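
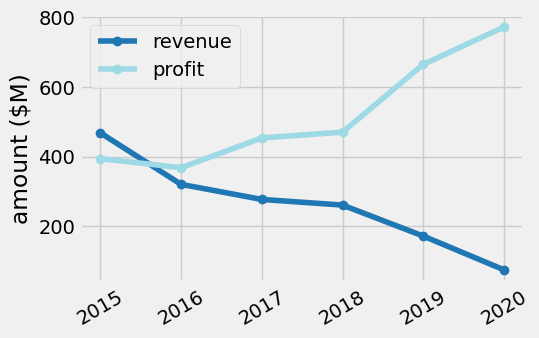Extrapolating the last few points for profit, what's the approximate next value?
Last three: 500, 700, 800 → slope ≈ 150/step → next ≈ 950.

≈ 950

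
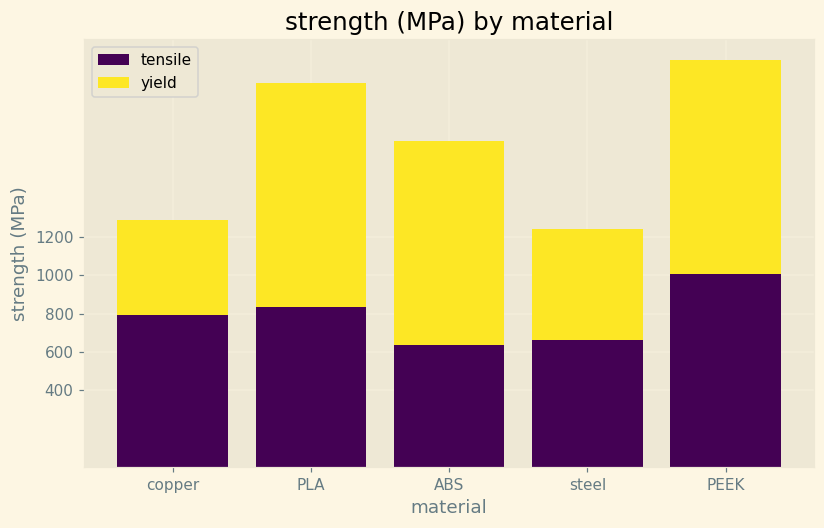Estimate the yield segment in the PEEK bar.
≈ 1200

yield top ≈ 2200, bottom ≈ 1000; segment ≈ 1200.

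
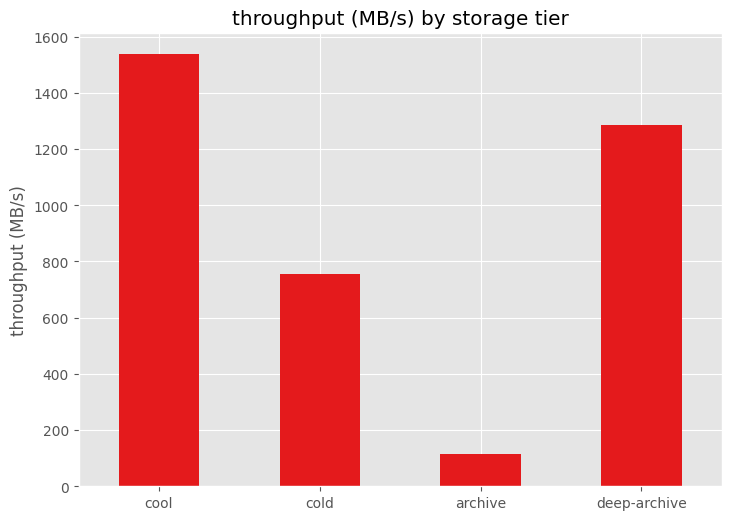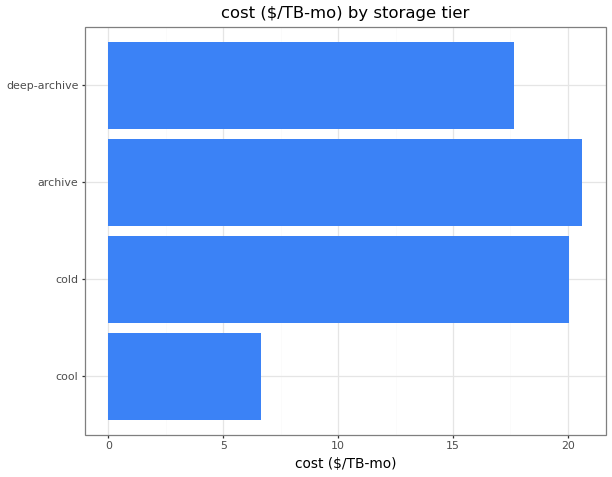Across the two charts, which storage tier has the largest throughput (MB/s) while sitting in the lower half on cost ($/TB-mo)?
cool

Chart 2 median cost ($/TB-mo) ≈ 18; below-median storage tiers: cool, deep-archive. Among those, cool has the highest throughput (MB/s) (≈ 1600).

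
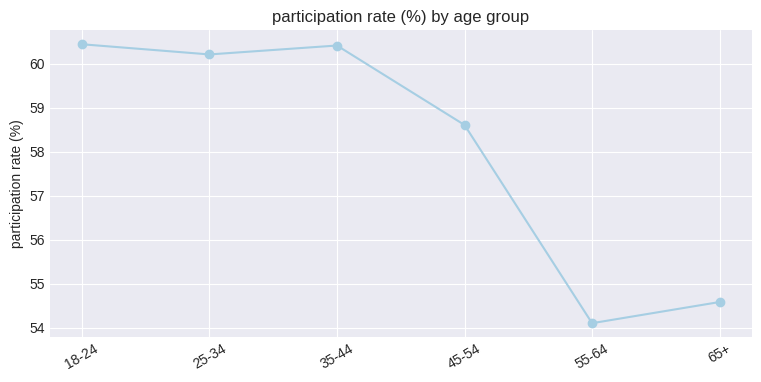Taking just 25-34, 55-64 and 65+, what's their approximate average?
(60 + 54 + 55) / 3 ≈ 56.

≈ 56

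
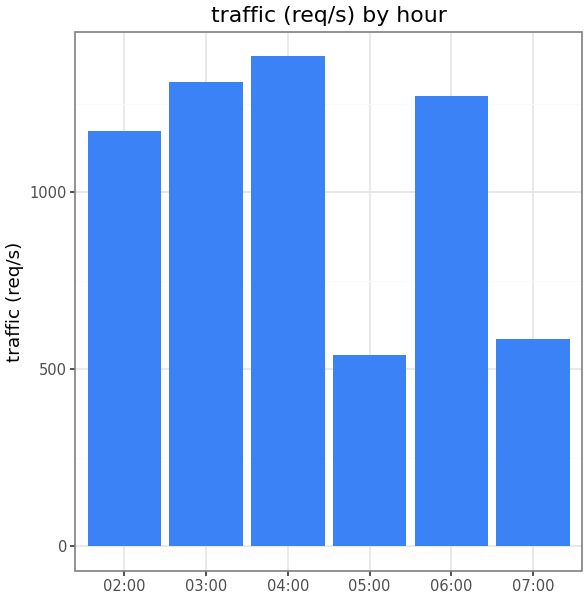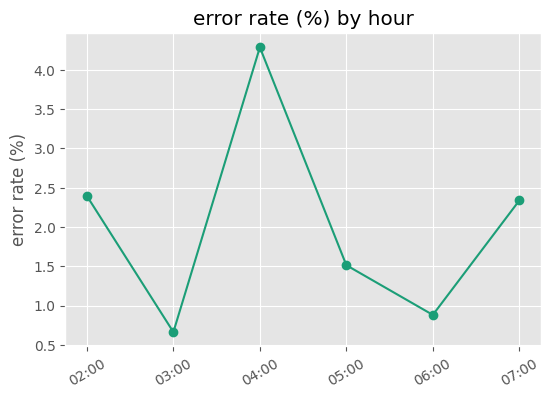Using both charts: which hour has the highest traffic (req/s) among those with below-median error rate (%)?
Chart 2 median error rate (%) ≈ 2; below-median hours: 03:00, 05:00, 06:00. Among those, 03:00 has the highest traffic (req/s) (≈ 1400).

03:00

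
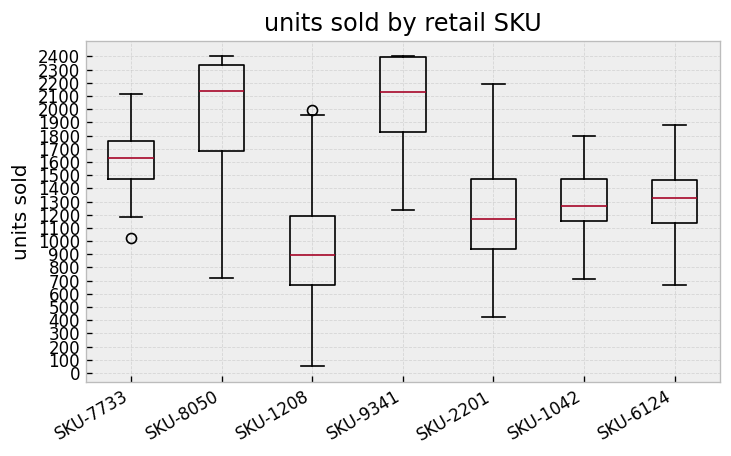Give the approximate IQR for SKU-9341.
Q3 ≈ 2400, Q1 ≈ 1800; IQR ≈ 600.

≈ 600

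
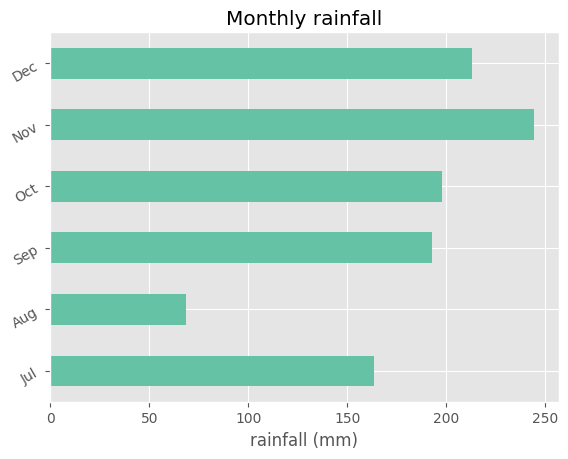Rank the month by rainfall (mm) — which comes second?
Top 3: Nov ≈ 250, Dec ≈ 225, Oct ≈ 200.

Dec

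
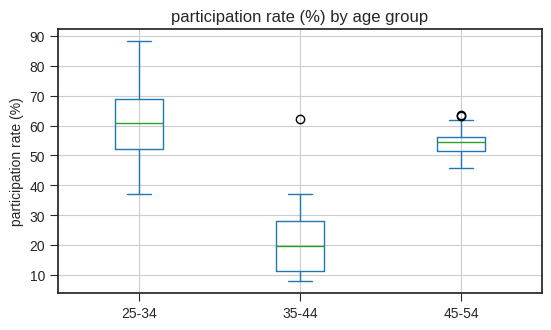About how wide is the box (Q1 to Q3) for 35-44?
≈ 20

Q3 ≈ 30, Q1 ≈ 10; IQR ≈ 20.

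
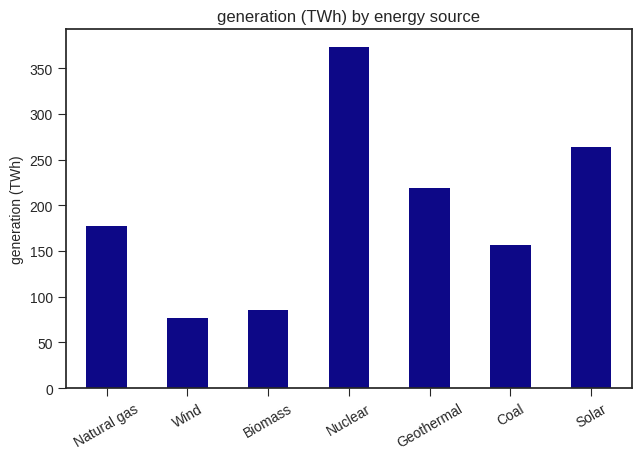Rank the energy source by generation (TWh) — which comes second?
Solar

Top 3: Nuclear ≈ 350, Solar ≈ 250, Geothermal ≈ 200.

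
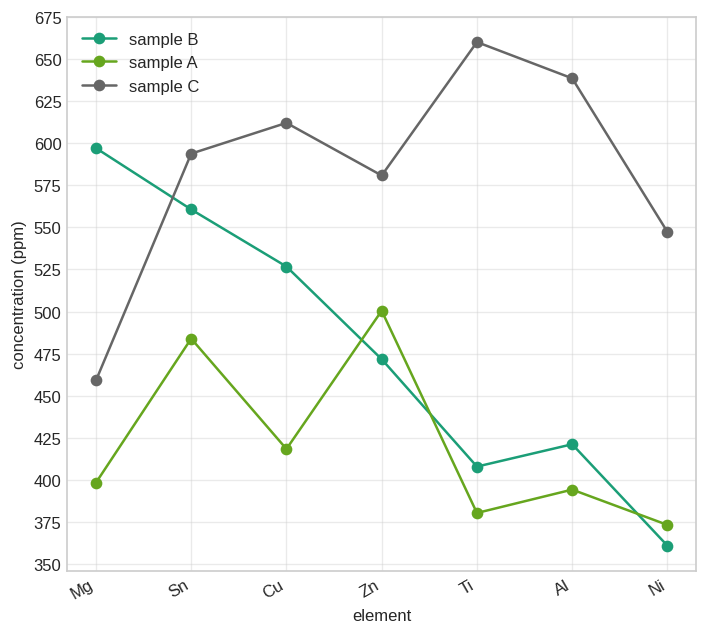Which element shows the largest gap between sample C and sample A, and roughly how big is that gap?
Ti: sample C ≈ 650, sample A ≈ 375 → gap ≈ 275. Next-largest (Al) is only ≈ 250.

Ti, ≈ 275 ppm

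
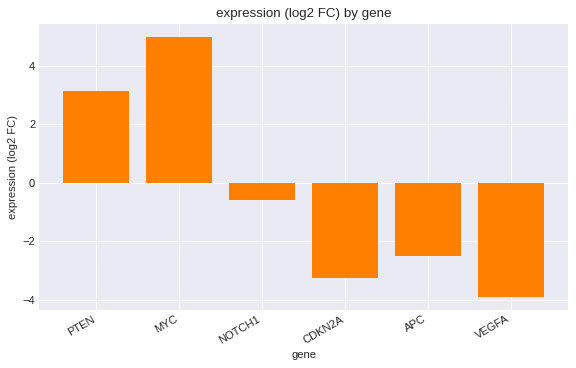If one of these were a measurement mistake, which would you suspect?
MYC ≈ 5; the rest sit between ≈ -4 and ≈ 3.

MYC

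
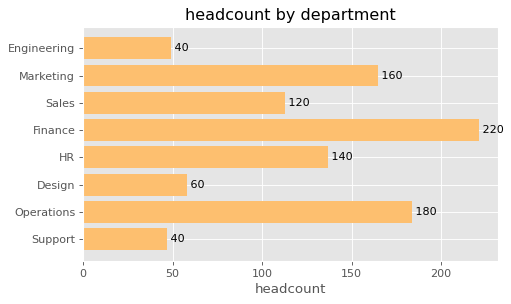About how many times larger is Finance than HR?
≈ 1.57×

Finance ≈ 220, HR ≈ 140; 220/140 ≈ 1.57.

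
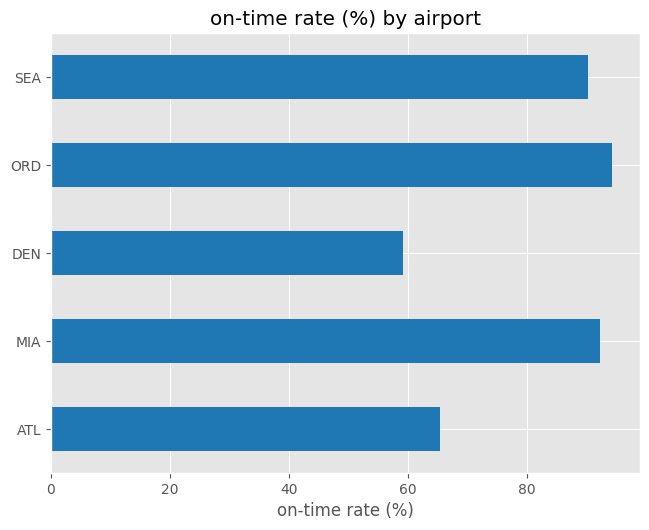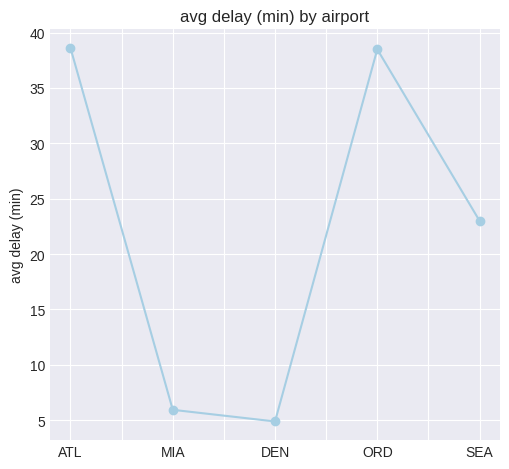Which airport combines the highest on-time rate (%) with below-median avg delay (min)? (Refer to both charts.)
MIA

Chart 2 median avg delay (min) ≈ 25; below-median airports: MIA, DEN. Among those, MIA has the highest on-time rate (%) (≈ 90).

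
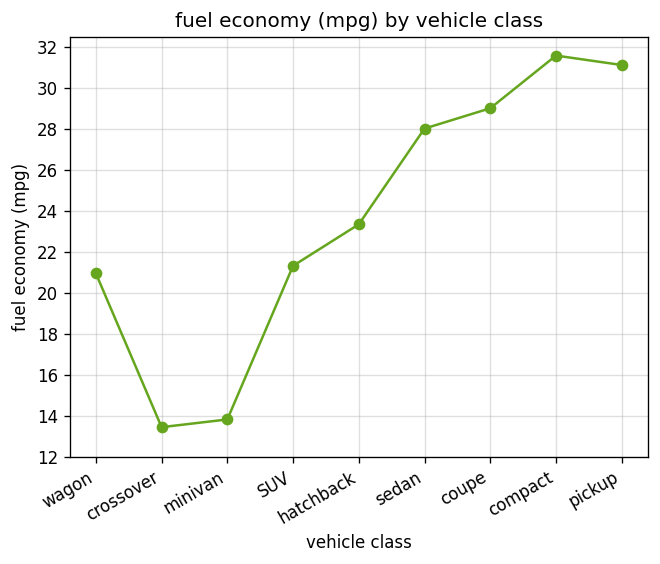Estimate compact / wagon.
compact ≈ 32, wagon ≈ 20; 32/20 ≈ 1.6.

≈ 1.6×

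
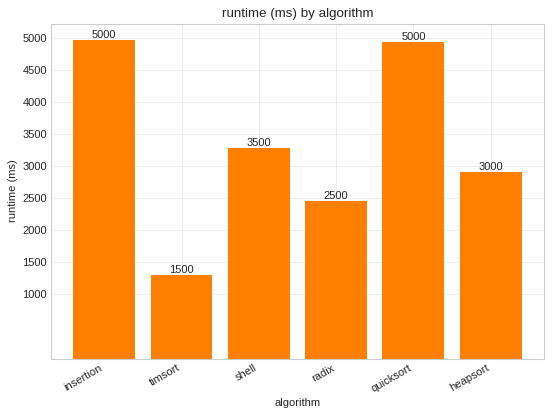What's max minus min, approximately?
Max insertion ≈ 5000, min timsort ≈ 1500; range ≈ 3500.

≈ 3500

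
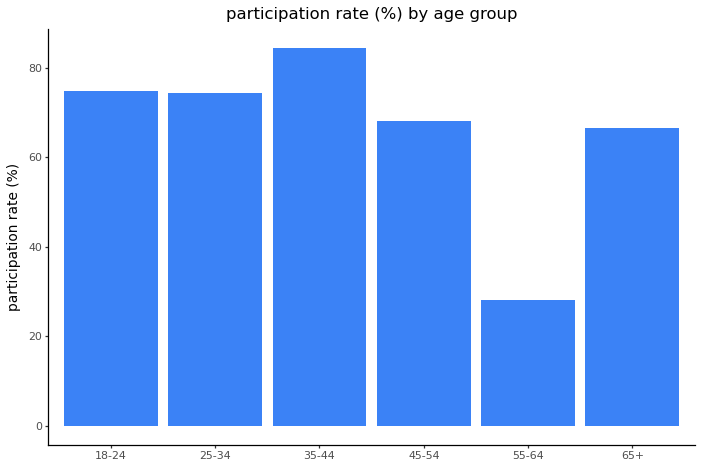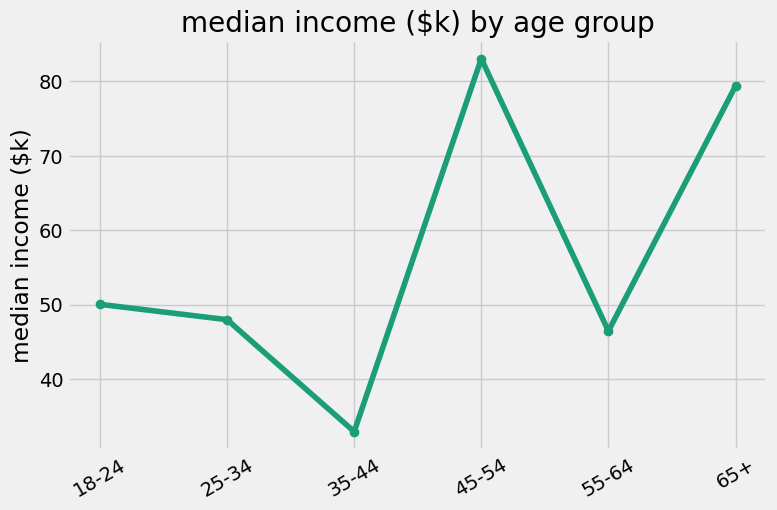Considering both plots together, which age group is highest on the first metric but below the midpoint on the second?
Chart 2 median median income ($k) ≈ 50; below-median age groups: 25-34, 35-44, 55-64. Among those, 35-44 has the highest participation rate (%) (≈ 80).

35-44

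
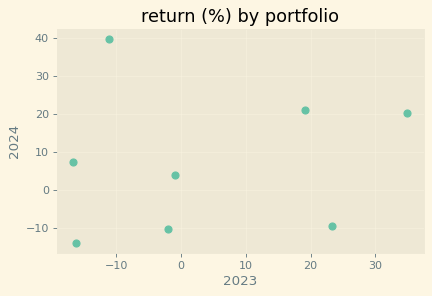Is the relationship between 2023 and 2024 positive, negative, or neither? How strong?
Points are roughly uncorrelated; weak (|r| ≈ 0.1).

no clear correlation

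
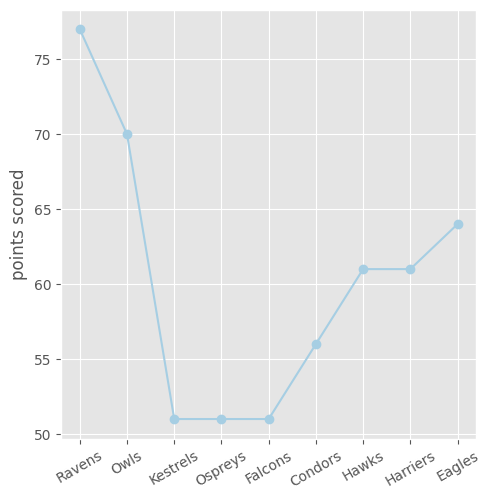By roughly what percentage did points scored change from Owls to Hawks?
Owls ≈ 70, Hawks ≈ 60; (60 − 70) / 70 ≈ -14.3%.

≈ -14.3%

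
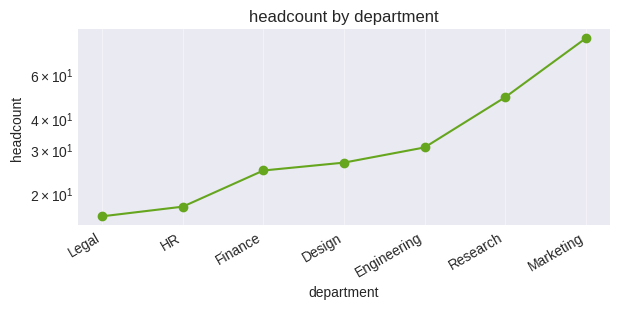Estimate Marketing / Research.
≈ 1.6×

Marketing ≈ 80, Research ≈ 50; 80/50 ≈ 1.6.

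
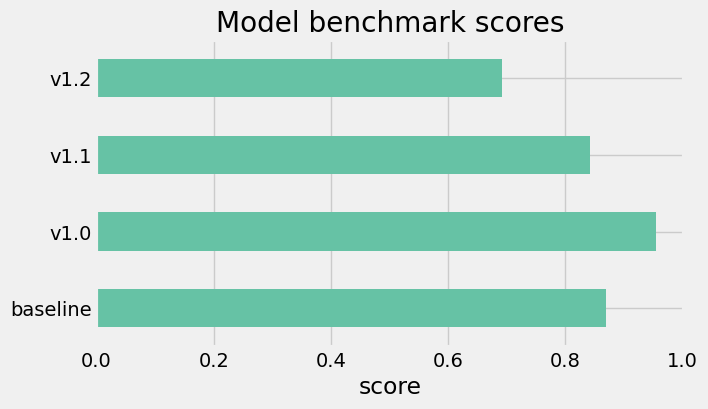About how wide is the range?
Max v1.0 ≈ 1.0, min v1.2 ≈ 0.7; range ≈ 0.3.

≈ 0.3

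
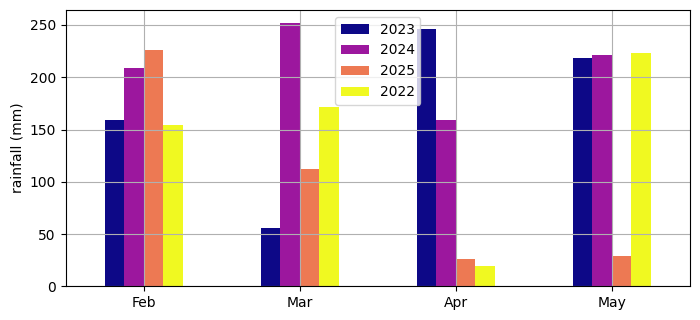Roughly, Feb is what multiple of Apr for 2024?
Feb ≈ 200, Apr ≈ 150; 200/150 ≈ 1.33.

≈ 1.33×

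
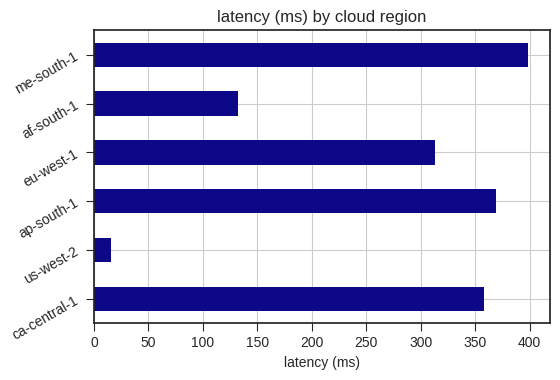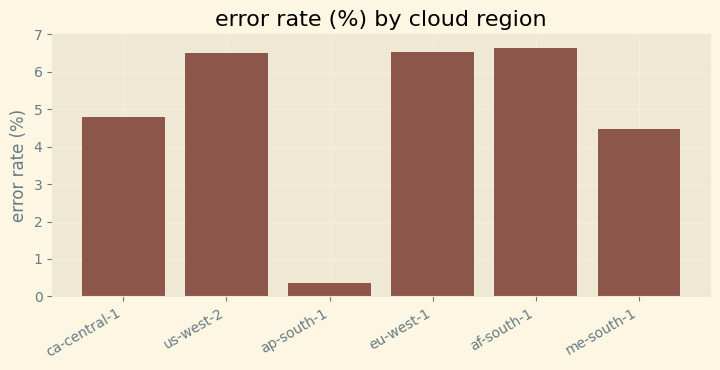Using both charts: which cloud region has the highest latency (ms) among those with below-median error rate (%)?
Chart 2 median error rate (%) ≈ 6; below-median cloud regions: ca-central-1, ap-south-1, me-south-1. Among those, me-south-1 has the highest latency (ms) (≈ 400).

me-south-1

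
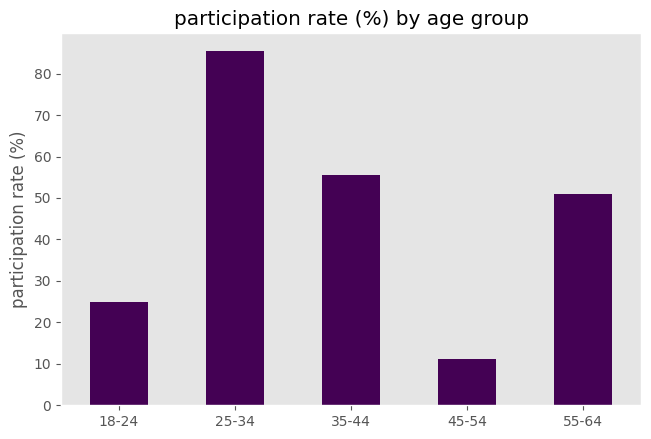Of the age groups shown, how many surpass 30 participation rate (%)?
Above 30: 25-34, 35-44, 55-64.

3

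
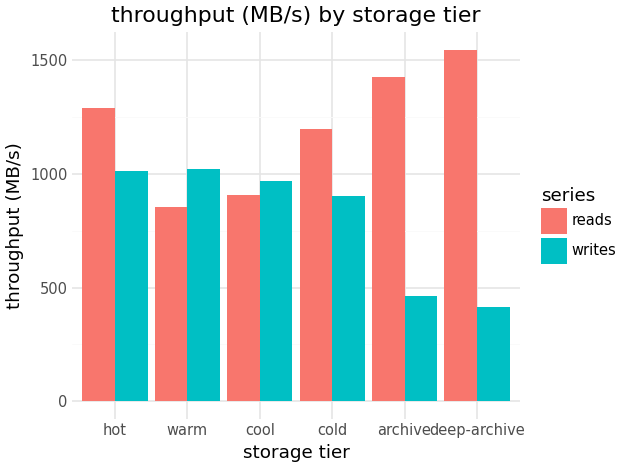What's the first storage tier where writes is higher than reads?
warm

hot: writes ≈ 1000 vs reads ≈ 1200 (not yet); warm: writes ≈ 1000 vs reads ≈ 800 (first crossover).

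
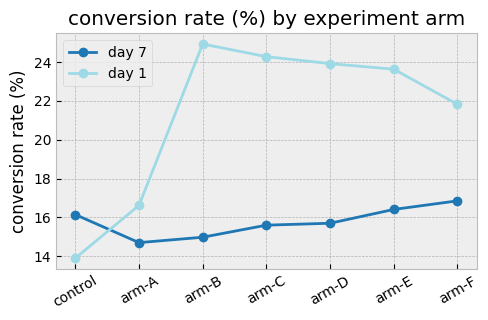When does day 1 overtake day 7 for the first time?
arm-A

control: day 1 ≈ 14 vs day 7 ≈ 16 (not yet); arm-A: day 1 ≈ 17 vs day 7 ≈ 15 (first crossover).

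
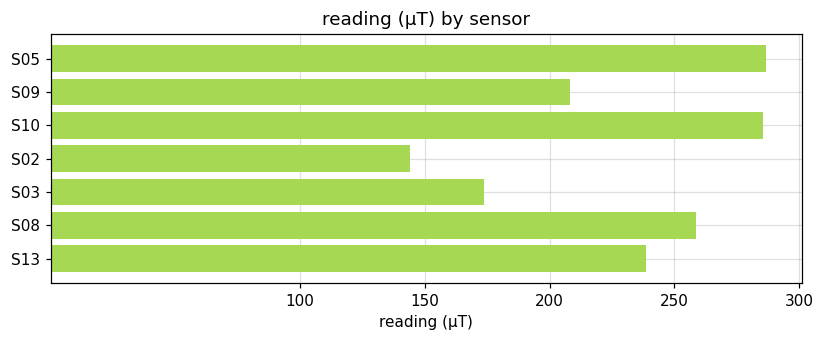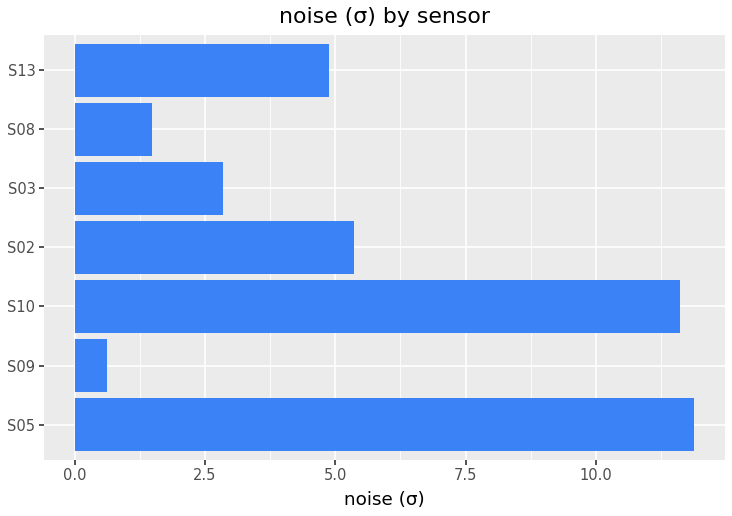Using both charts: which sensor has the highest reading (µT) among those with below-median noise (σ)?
Chart 2 median noise (σ) ≈ 4; below-median sensors: S09, S03, S08. Among those, S08 has the highest reading (µT) (≈ 250).

S08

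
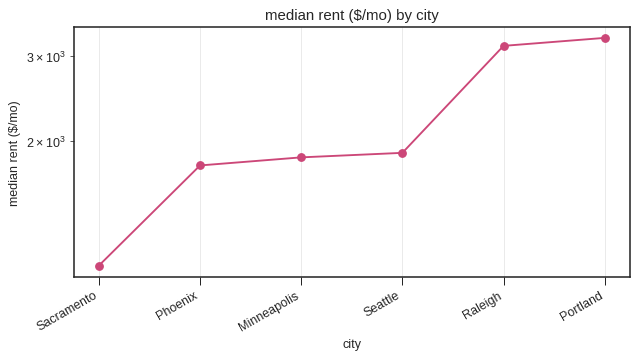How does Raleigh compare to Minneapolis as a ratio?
≈ 1.78×

Raleigh ≈ 3200, Minneapolis ≈ 1800; 3200/1800 ≈ 1.78.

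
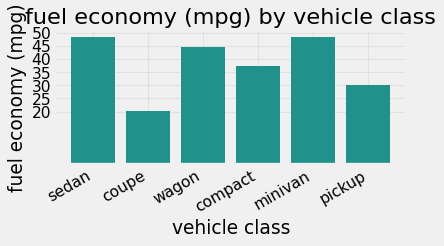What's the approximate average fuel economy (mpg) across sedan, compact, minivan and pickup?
≈ 41

(50 + 35 + 50 + 30) / 4 ≈ 41.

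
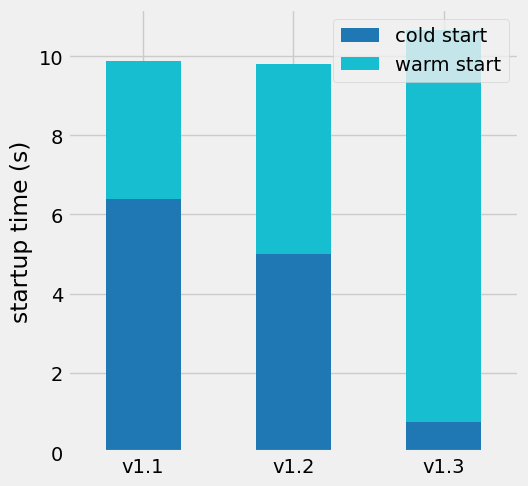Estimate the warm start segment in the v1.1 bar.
warm start top ≈ 10, bottom ≈ 6; segment ≈ 4.

≈ 4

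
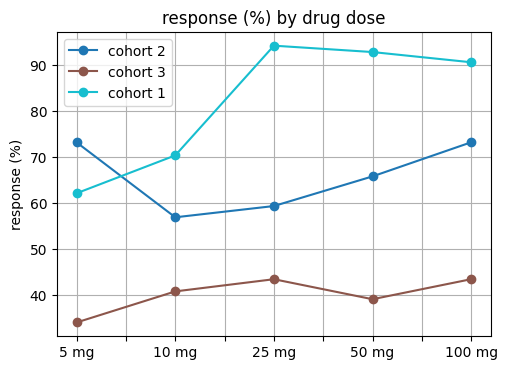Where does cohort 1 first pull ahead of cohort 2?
10 mg

5 mg: cohort 1 ≈ 60 vs cohort 2 ≈ 70 (not yet); 10 mg: cohort 1 ≈ 70 vs cohort 2 ≈ 60 (first crossover).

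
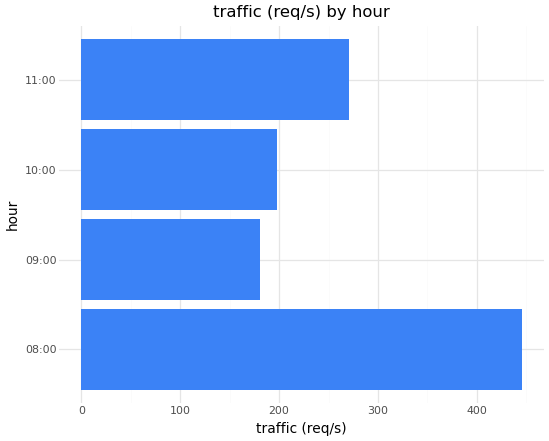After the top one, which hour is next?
Top 3: 08:00 ≈ 450, 11:00 ≈ 250, 10:00 ≈ 200.

11:00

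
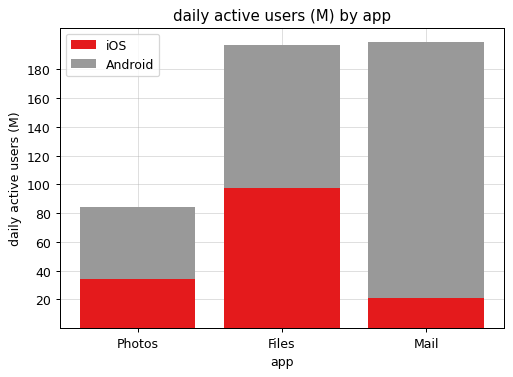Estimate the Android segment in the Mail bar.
Android top ≈ 200, bottom ≈ 20; segment ≈ 180.

≈ 180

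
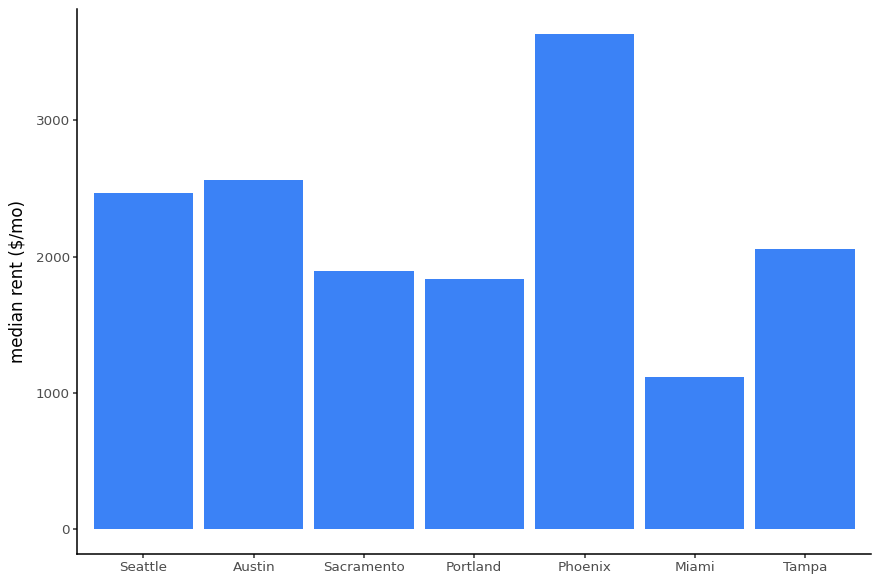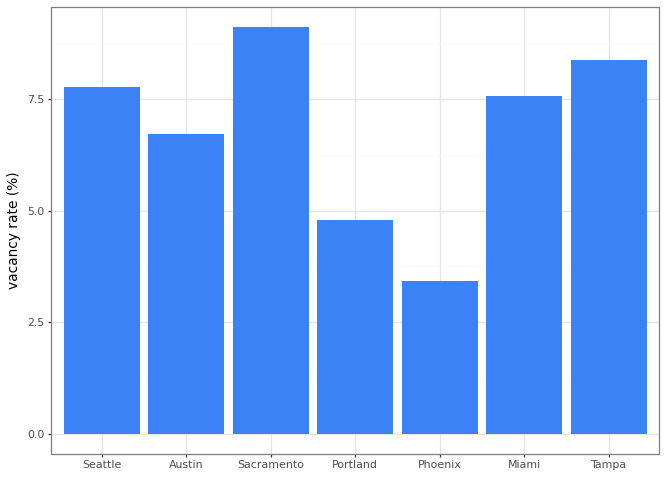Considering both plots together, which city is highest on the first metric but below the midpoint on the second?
Chart 2 median vacancy rate (%) ≈ 8; below-median cities: Austin, Portland, Phoenix. Among those, Phoenix has the highest median rent ($/mo) (≈ 3500).

Phoenix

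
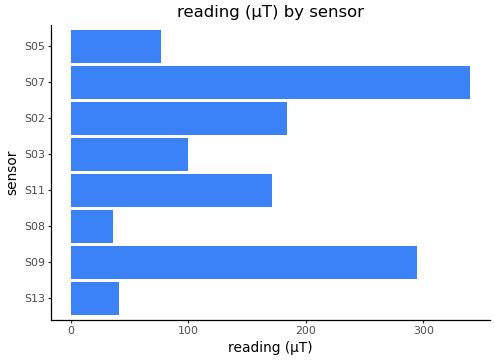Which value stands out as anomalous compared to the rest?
S07 ≈ 350; the rest sit between ≈ 50 and ≈ 300.

S07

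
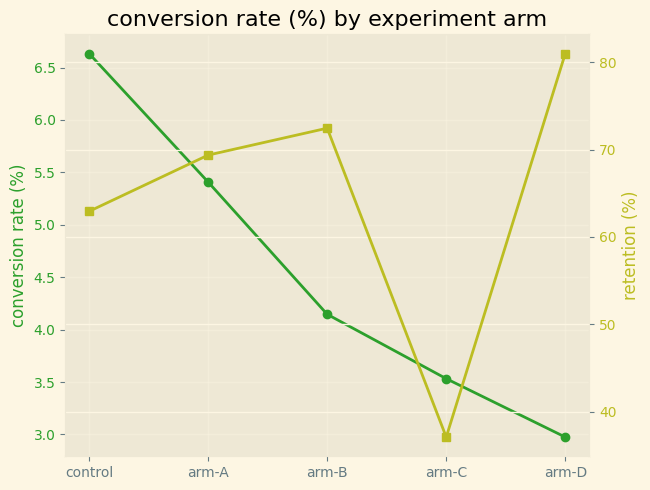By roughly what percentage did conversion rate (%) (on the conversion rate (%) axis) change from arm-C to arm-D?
≈ -14.3%

arm-C ≈ 3.5, arm-D ≈ 3.0; (3.0 − 3.5) / 3.5 ≈ -14.3%.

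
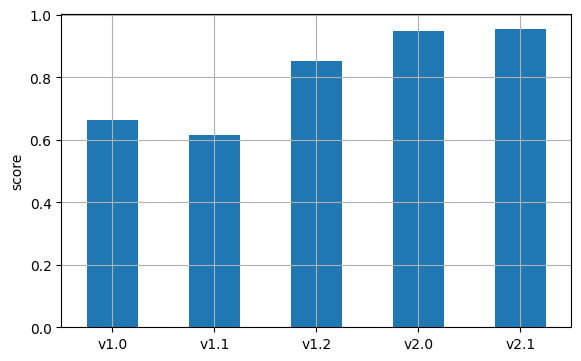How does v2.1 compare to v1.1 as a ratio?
≈ 1.67×

v2.1 ≈ 1.0, v1.1 ≈ 0.6; 1.0/0.6 ≈ 1.67.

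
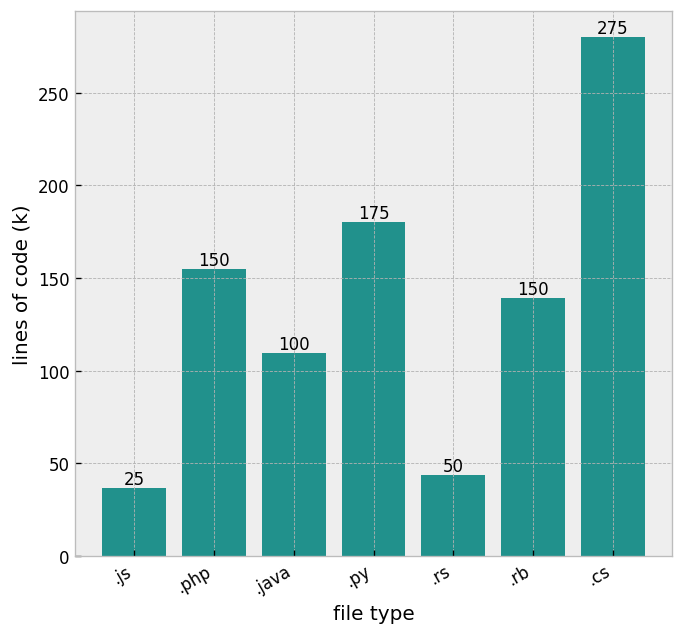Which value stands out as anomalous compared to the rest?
.cs

.cs ≈ 275; the rest sit between ≈ 25 and ≈ 175.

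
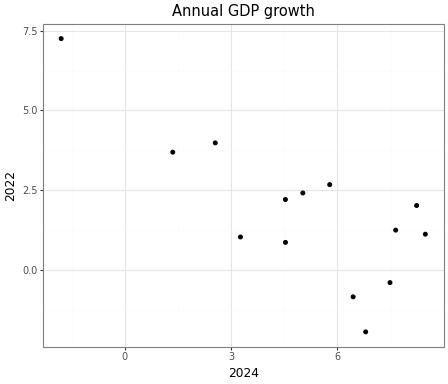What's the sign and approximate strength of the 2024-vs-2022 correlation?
negative, strong

Points are negatively correlated; strong (|r| ≈ 0.8).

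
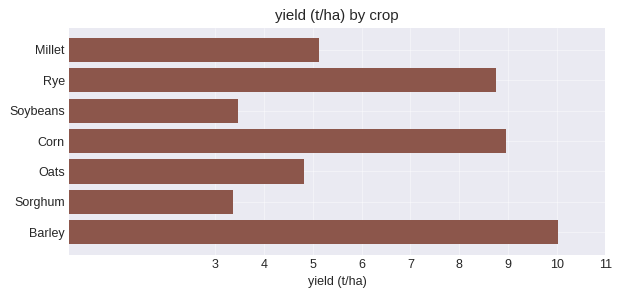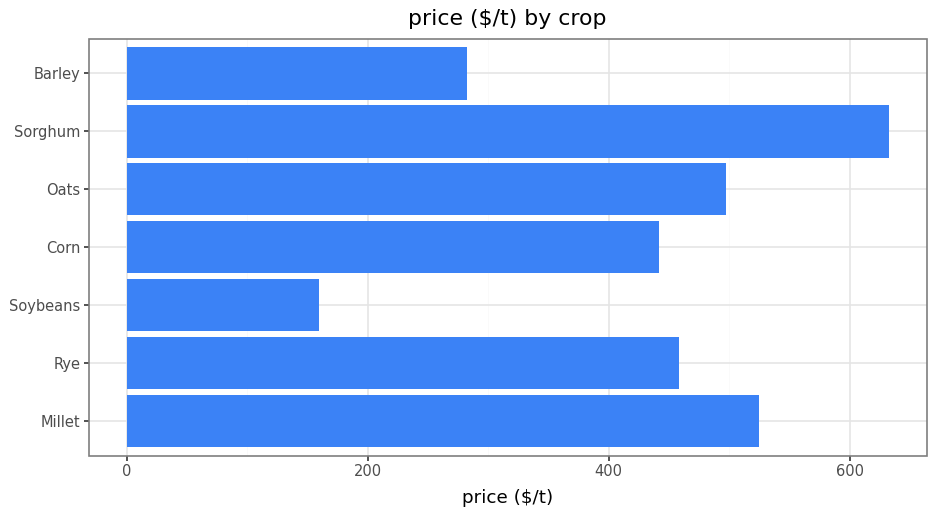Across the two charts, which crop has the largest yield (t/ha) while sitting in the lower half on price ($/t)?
Barley

Chart 2 median price ($/t) ≈ 500; below-median crops: Soybeans, Corn, Barley. Among those, Barley has the highest yield (t/ha) (≈ 10).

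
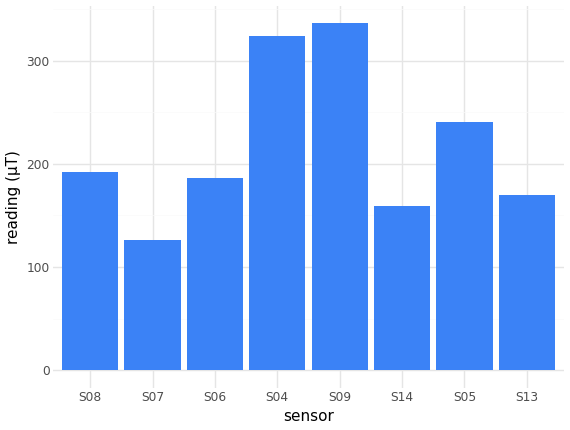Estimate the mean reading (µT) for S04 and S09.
(300 + 350) / 2 ≈ 325.

≈ 325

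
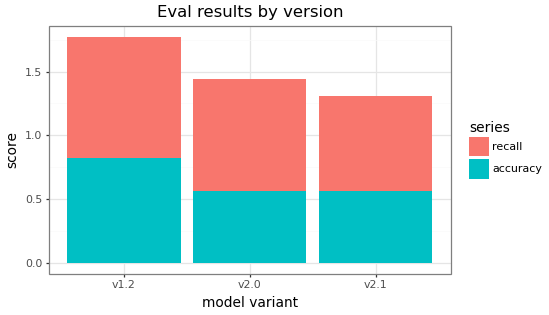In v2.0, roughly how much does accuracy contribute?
≈ 0.6

accuracy top ≈ 0.6, bottom ≈ 0.0; segment ≈ 0.6.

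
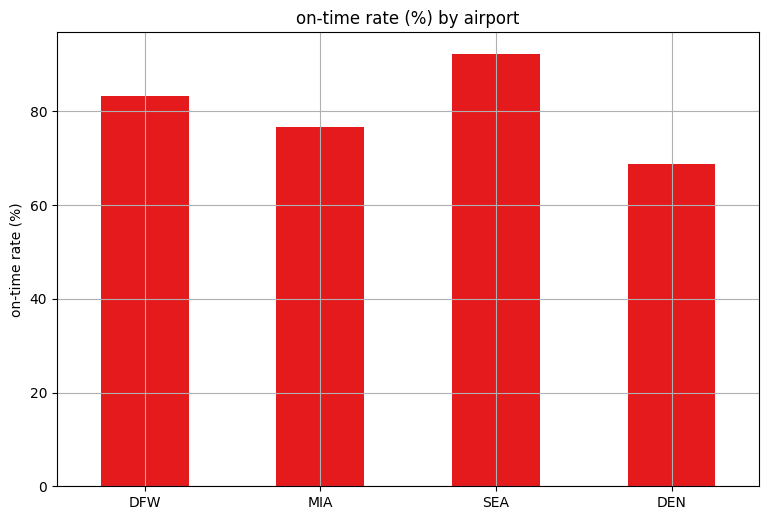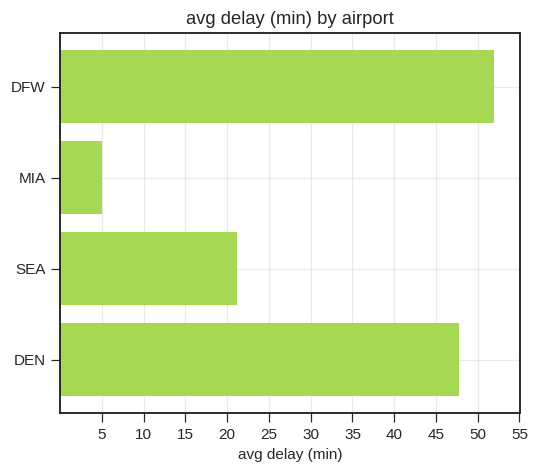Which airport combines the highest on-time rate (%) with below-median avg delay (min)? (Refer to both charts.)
SEA

Chart 2 median avg delay (min) ≈ 35; below-median airports: MIA, SEA. Among those, SEA has the highest on-time rate (%) (≈ 90).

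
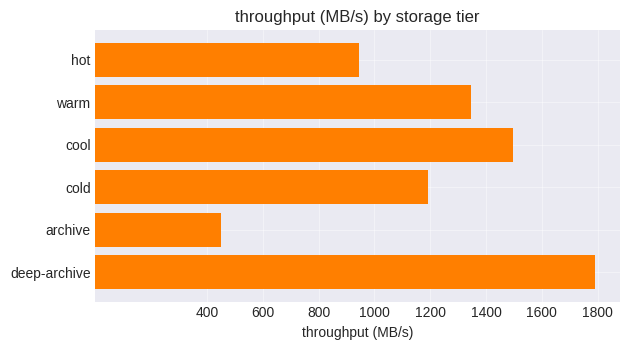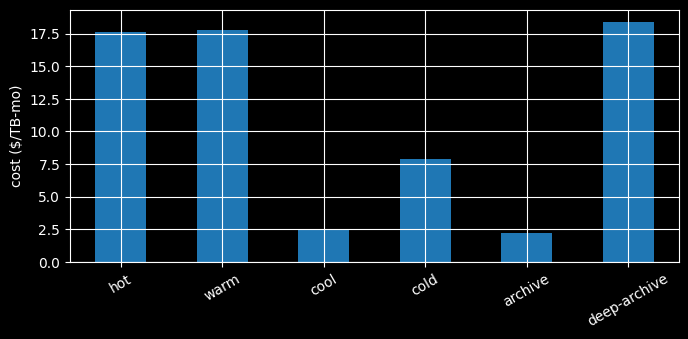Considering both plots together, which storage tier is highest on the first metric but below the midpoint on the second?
cool

Chart 2 median cost ($/TB-mo) ≈ 12; below-median storage tiers: cool, cold, archive. Among those, cool has the highest throughput (MB/s) (≈ 1400).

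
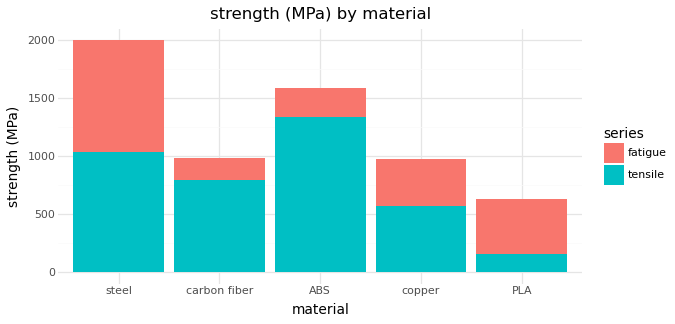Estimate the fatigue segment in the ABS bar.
fatigue top ≈ 1600, bottom ≈ 1400; segment ≈ 200.

≈ 200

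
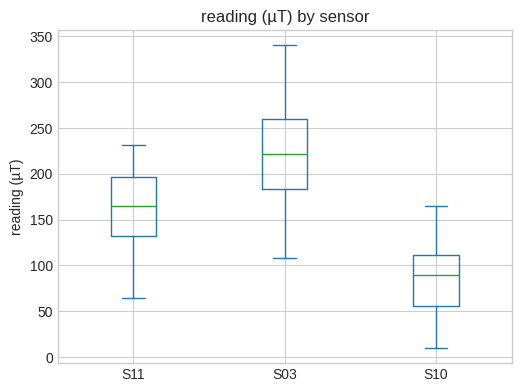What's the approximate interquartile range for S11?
≈ 60

Q3 ≈ 200, Q1 ≈ 140; IQR ≈ 60.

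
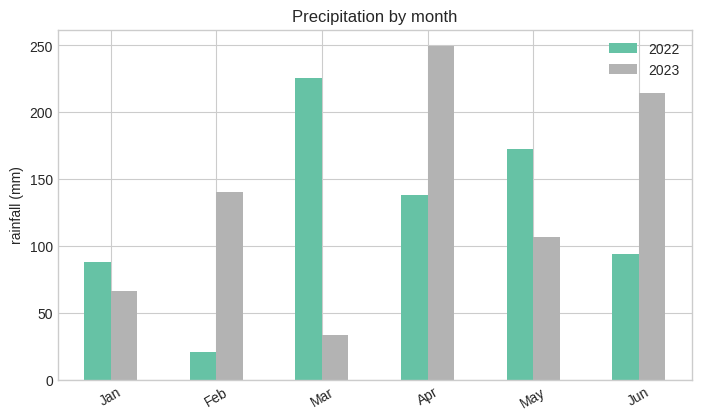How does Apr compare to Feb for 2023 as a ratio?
≈ 1.67×

Apr ≈ 250, Feb ≈ 150; 250/150 ≈ 1.67.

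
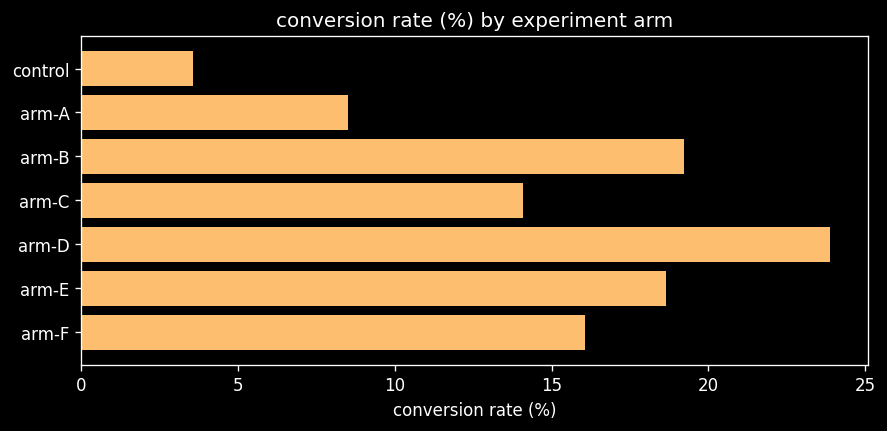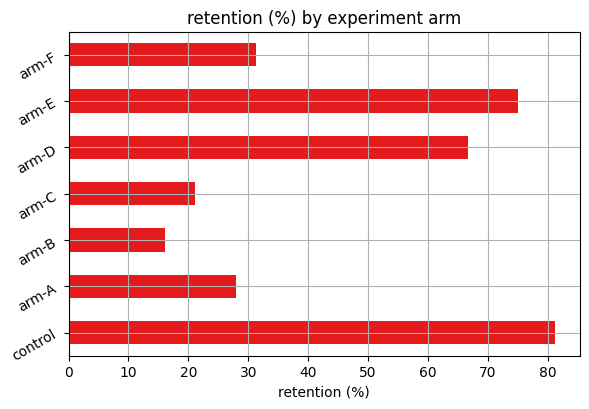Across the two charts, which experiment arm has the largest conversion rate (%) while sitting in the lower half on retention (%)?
arm-B

Chart 2 median retention (%) ≈ 30; below-median experiment arms: arm-A, arm-B, arm-C. Among those, arm-B has the highest conversion rate (%) (≈ 20).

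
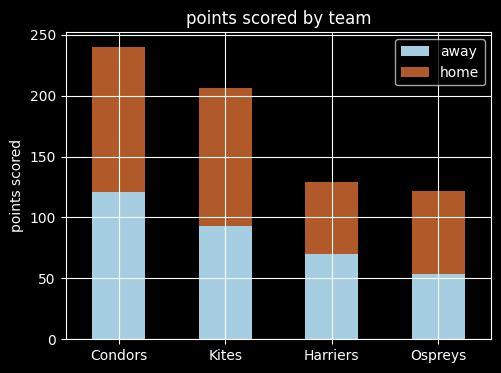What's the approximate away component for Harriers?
≈ 80

away top ≈ 80, bottom ≈ 0; segment ≈ 80.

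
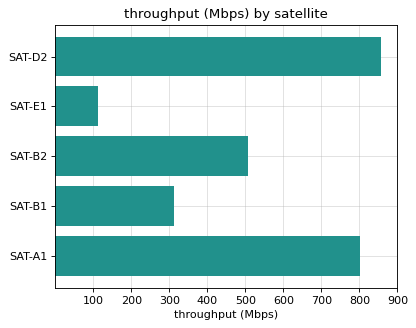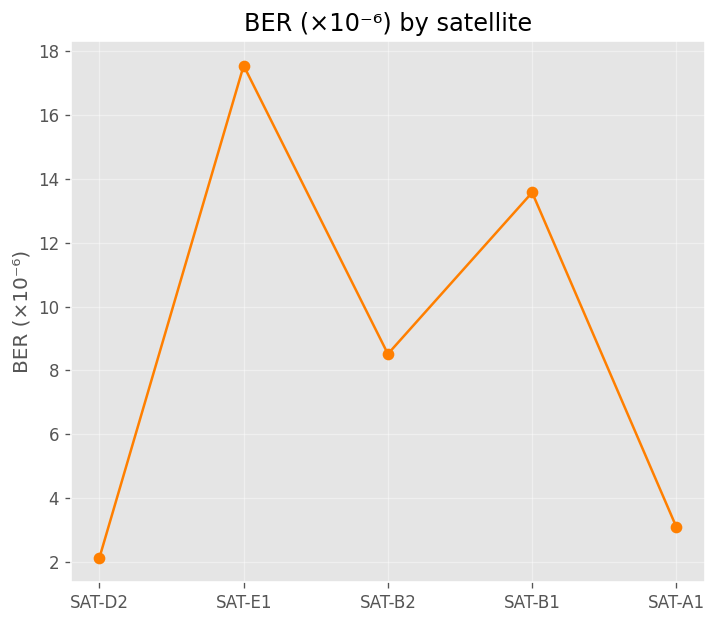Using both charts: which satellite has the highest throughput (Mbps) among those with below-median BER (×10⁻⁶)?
Chart 2 median BER (×10⁻⁶) ≈ 8; below-median satellites: SAT-D2, SAT-A1. Among those, SAT-D2 has the highest throughput (Mbps) (≈ 900).

SAT-D2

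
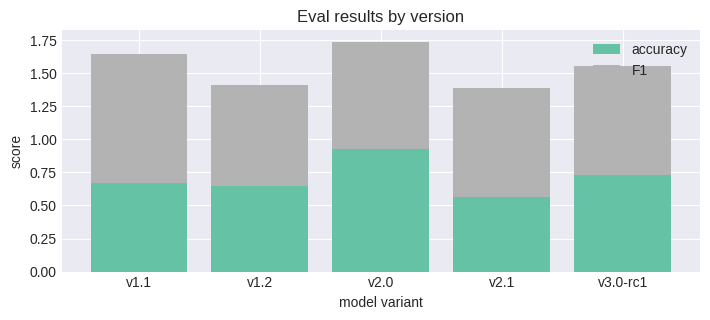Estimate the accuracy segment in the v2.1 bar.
≈ 0.6

accuracy top ≈ 0.6, bottom ≈ 0.0; segment ≈ 0.6.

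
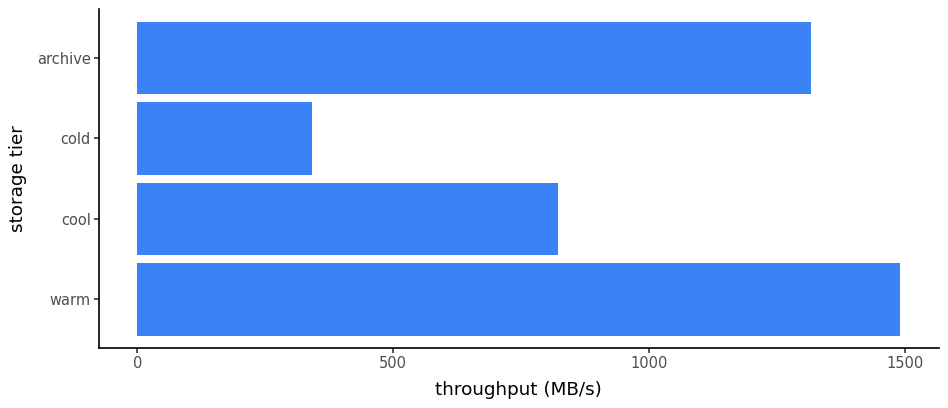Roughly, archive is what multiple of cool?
≈ 1.75×

archive ≈ 1400, cool ≈ 800; 1400/800 ≈ 1.75.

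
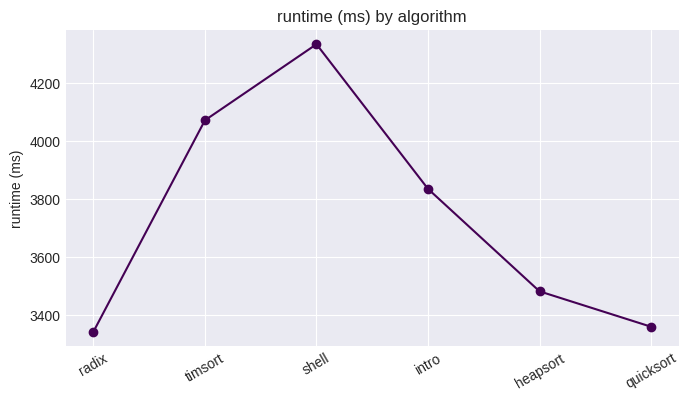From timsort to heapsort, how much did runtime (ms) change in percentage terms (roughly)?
timsort ≈ 4100, heapsort ≈ 3500; (3500 − 4100) / 4100 ≈ -14.6%.

≈ -14.6%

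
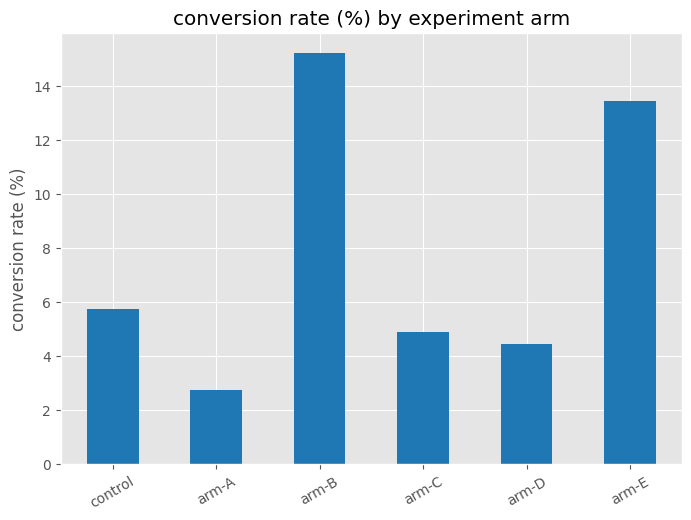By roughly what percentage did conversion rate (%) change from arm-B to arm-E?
≈ -12.5%

arm-B ≈ 16, arm-E ≈ 14; (14 − 16) / 16 ≈ -12.5%.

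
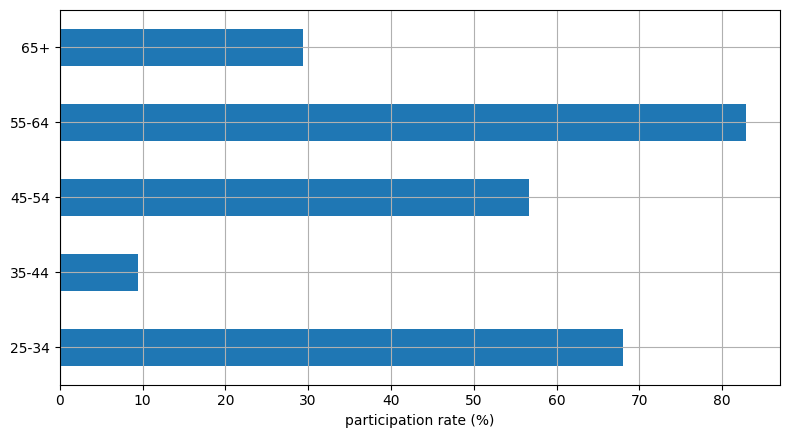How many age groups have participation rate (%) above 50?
3

Above 50: 25-34, 45-54, 55-64.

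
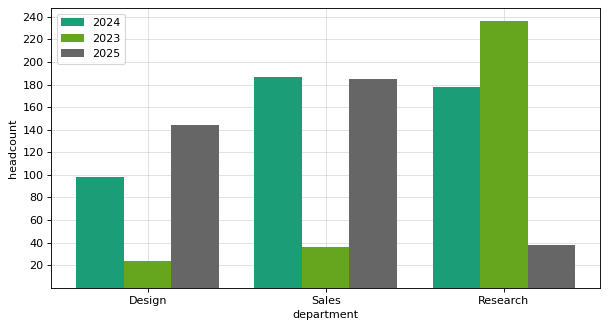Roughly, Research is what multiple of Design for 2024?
≈ 1.8×

Research ≈ 180, Design ≈ 100; 180/100 ≈ 1.8.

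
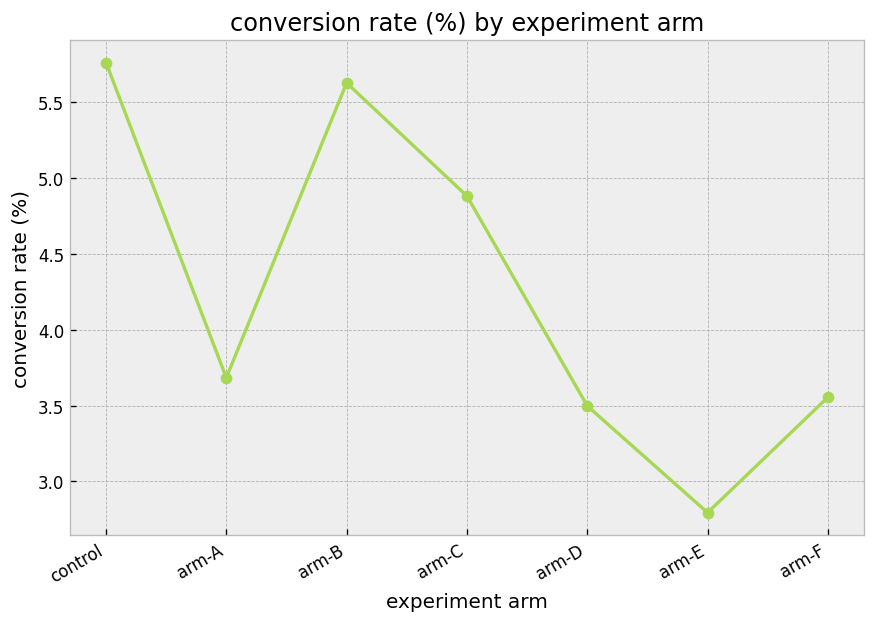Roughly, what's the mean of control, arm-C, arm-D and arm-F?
≈ 4.5

(6.0 + 5.0 + 3.5 + 3.5) / 4 ≈ 4.5.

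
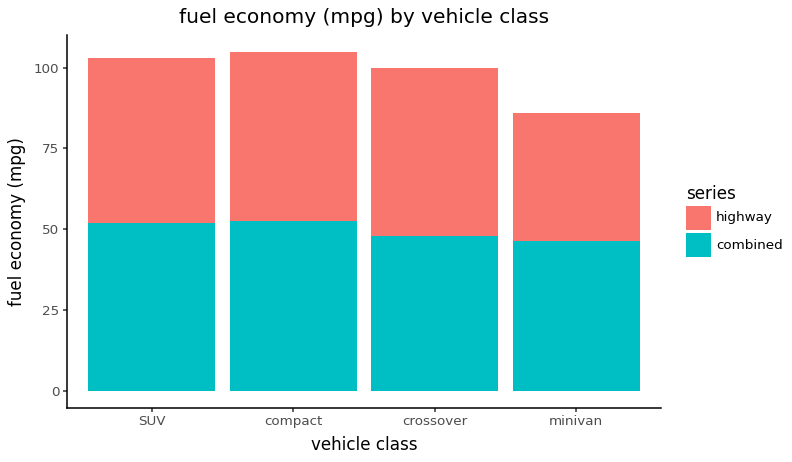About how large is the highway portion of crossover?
≈ 50

highway top ≈ 100, bottom ≈ 50; segment ≈ 50.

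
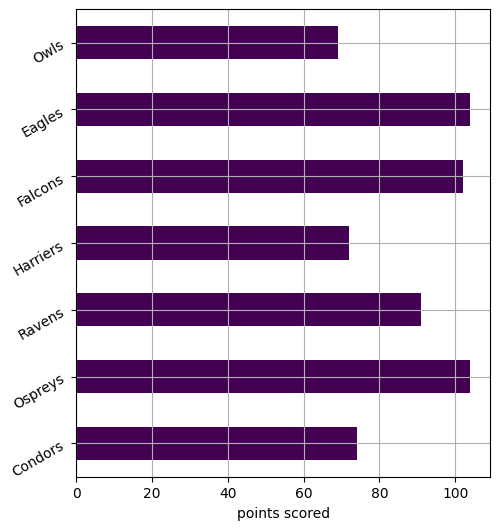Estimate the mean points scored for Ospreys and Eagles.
(100 + 100) / 2 ≈ 100.

≈ 100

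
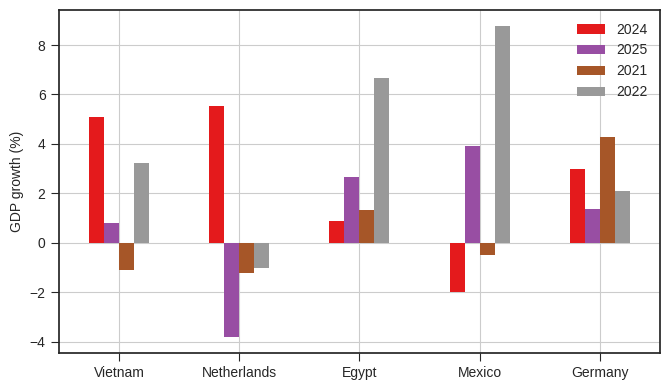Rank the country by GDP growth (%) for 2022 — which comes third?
Vietnam

Top 4 for 2022: Mexico ≈ 8, Egypt ≈ 6, Vietnam ≈ 4, Germany ≈ 2.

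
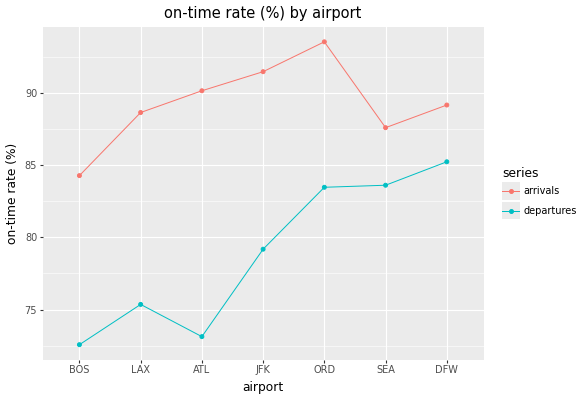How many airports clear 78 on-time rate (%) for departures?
Above 78: JFK, ORD, SEA, DFW.

4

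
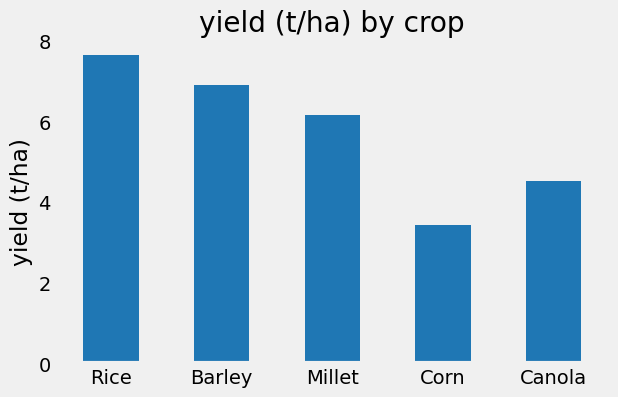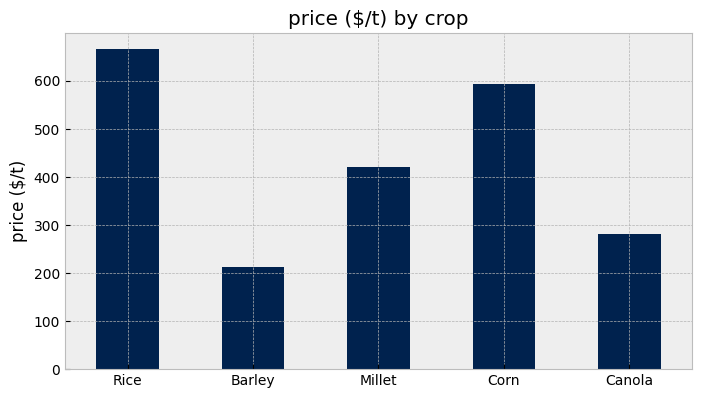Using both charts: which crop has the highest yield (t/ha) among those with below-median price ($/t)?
Chart 2 median price ($/t) ≈ 400; below-median crops: Barley, Canola. Among those, Barley has the highest yield (t/ha) (≈ 7).

Barley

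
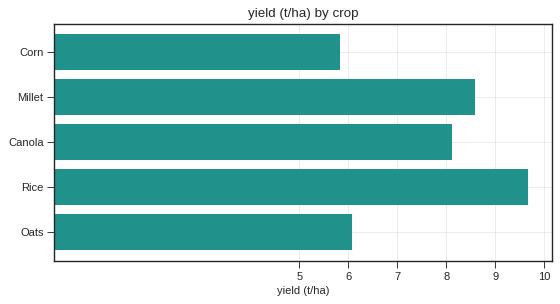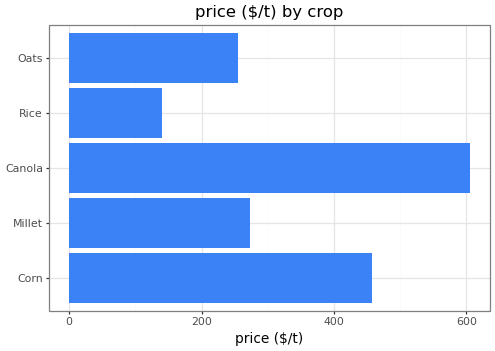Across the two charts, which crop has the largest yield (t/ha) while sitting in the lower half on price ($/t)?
Chart 2 median price ($/t) ≈ 300; below-median crops: Rice, Oats. Among those, Rice has the highest yield (t/ha) (≈ 10).

Rice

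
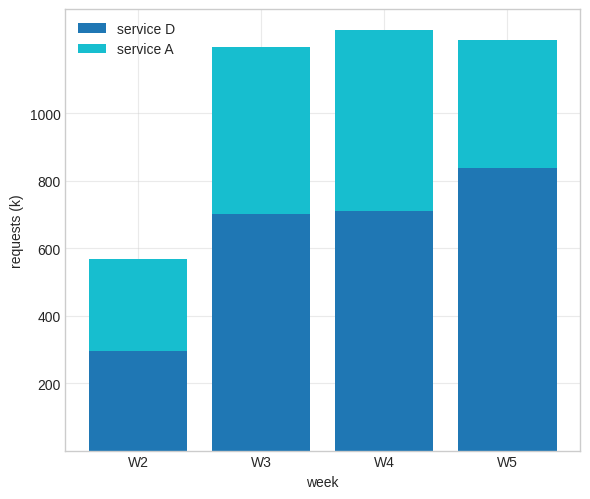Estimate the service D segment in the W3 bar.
service D top ≈ 800, bottom ≈ 0; segment ≈ 800.

≈ 800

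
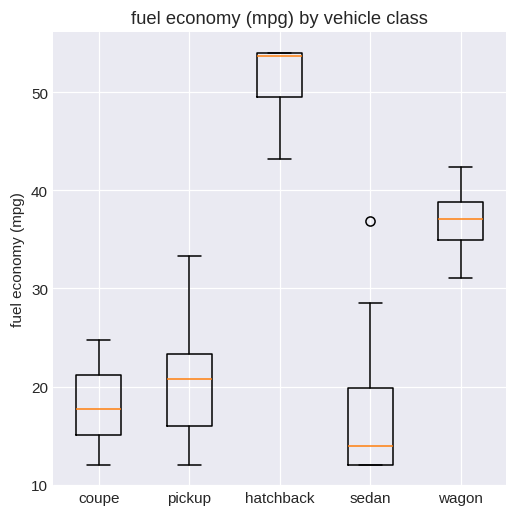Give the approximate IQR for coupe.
Q3 ≈ 20, Q1 ≈ 15; IQR ≈ 5.

≈ 5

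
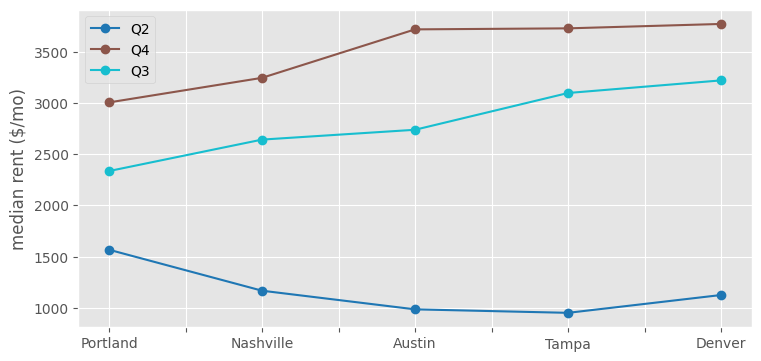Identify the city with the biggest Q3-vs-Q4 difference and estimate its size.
Austin: Q3 ≈ 2500, Q4 ≈ 3500 → gap ≈ 1000. Next-largest (Portland) is only ≈ 500.

Austin, ≈ 1000 $/mo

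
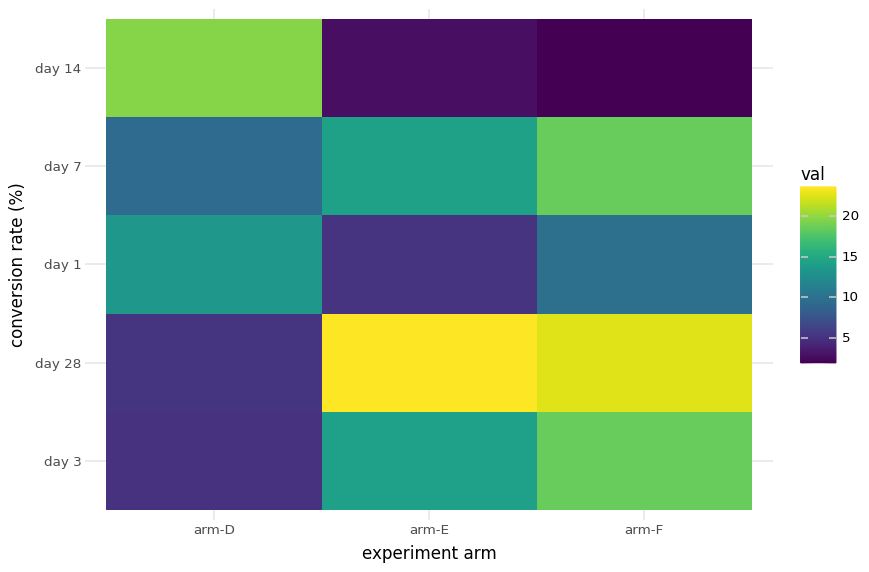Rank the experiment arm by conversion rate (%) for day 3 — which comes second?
arm-E

Top 3 for day 3: arm-F ≈ 18, arm-E ≈ 14, arm-D ≈ 4.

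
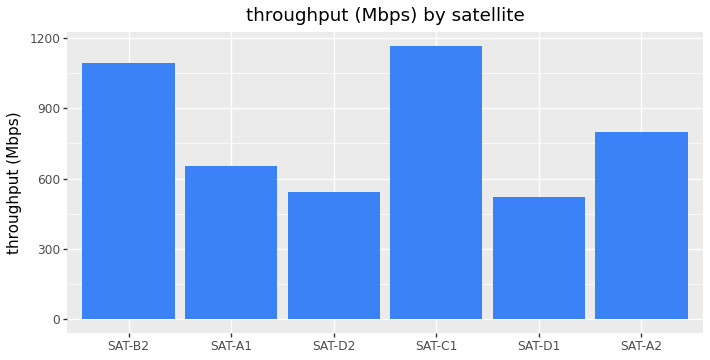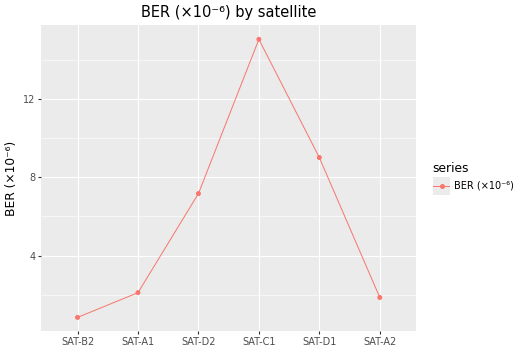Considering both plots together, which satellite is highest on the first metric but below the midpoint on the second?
Chart 2 median BER (×10⁻⁶) ≈ 4; below-median satellites: SAT-B2, SAT-A1, SAT-A2. Among those, SAT-B2 has the highest throughput (Mbps) (≈ 1000).

SAT-B2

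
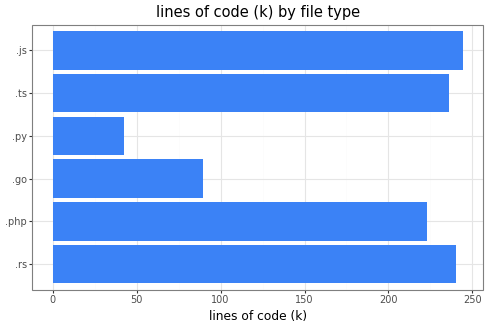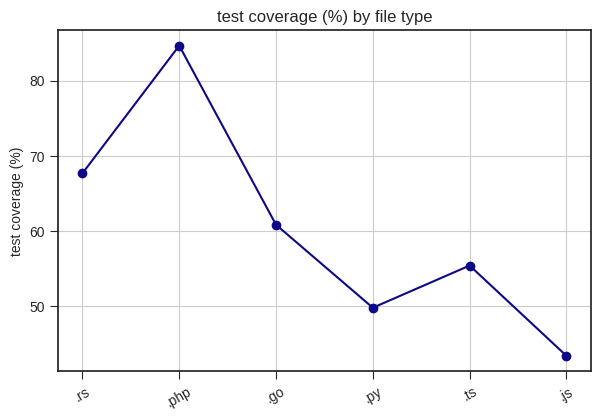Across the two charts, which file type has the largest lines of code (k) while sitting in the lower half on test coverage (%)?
Chart 2 median test coverage (%) ≈ 60; below-median file types: .py, .ts, .js. Among those, .js has the highest lines of code (k) (≈ 250).

.js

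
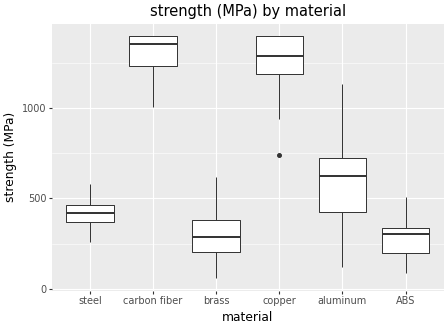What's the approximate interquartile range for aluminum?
≈ 300

Q3 ≈ 700, Q1 ≈ 400; IQR ≈ 300.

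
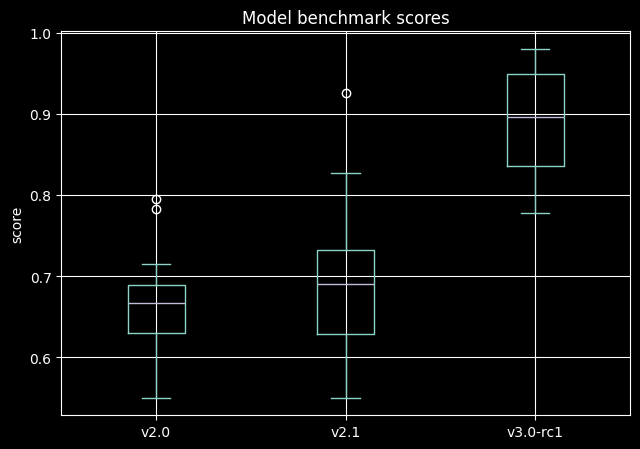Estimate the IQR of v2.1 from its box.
Q3 ≈ 0.74, Q1 ≈ 0.62; IQR ≈ 0.12.

≈ 0.12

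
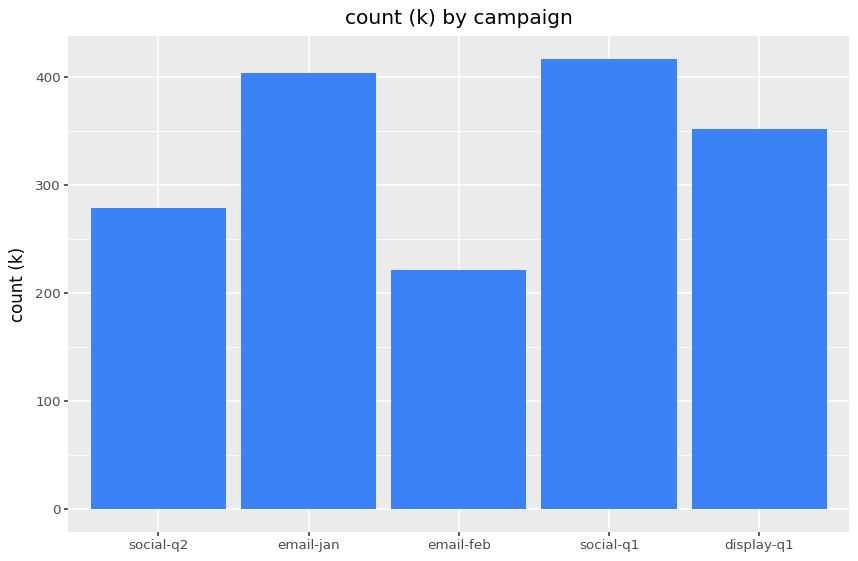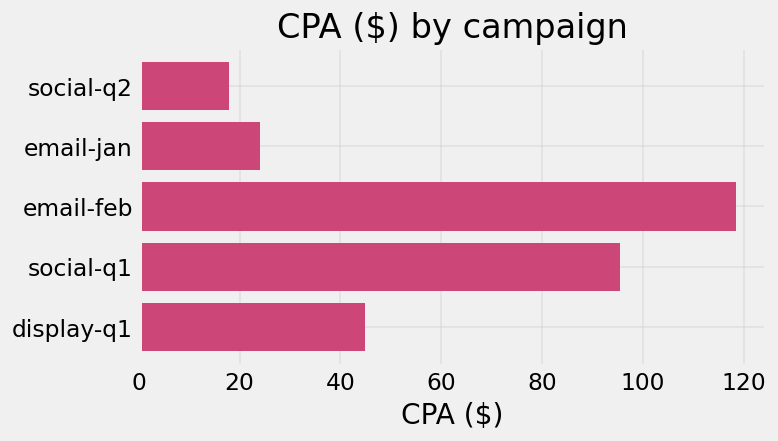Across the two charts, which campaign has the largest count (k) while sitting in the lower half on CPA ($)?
email-jan

Chart 2 median CPA ($) ≈ 40; below-median campaigns: social-q2, email-jan. Among those, email-jan has the highest count (k) (≈ 400).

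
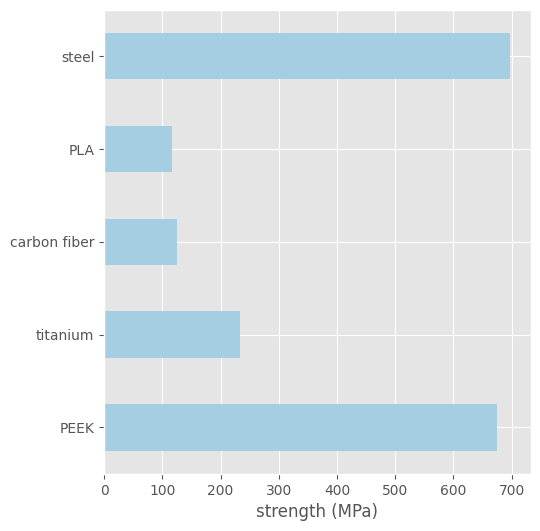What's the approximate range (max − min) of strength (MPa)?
Max steel ≈ 700, min PLA ≈ 100; range ≈ 600.

≈ 600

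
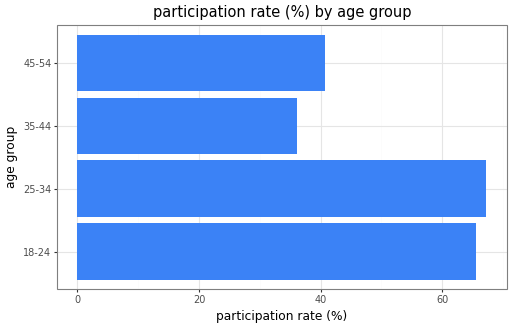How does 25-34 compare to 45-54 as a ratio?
≈ 1.75×

25-34 ≈ 70, 45-54 ≈ 40; 70/40 ≈ 1.75.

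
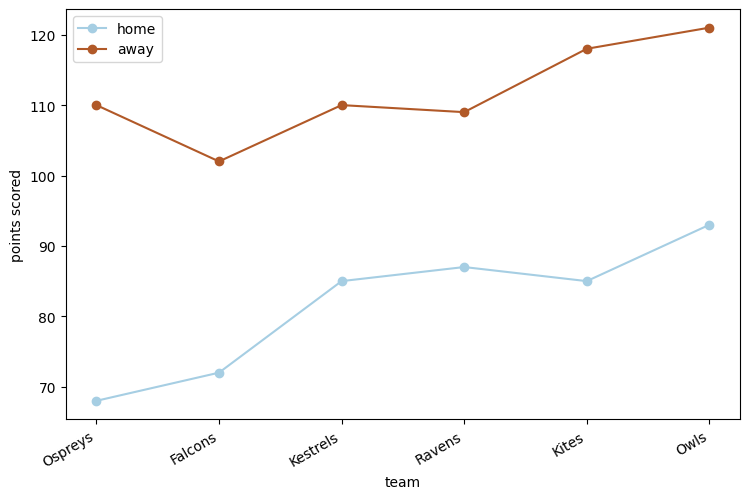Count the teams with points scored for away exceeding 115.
Above 115: Kites, Owls.

2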